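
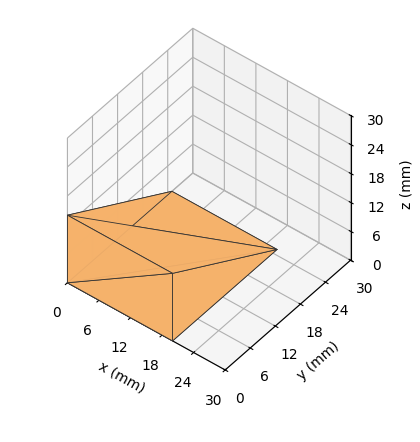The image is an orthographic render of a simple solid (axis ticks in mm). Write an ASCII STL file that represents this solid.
Reading the render: the shape is a wedge (ramp): 20 × 25 mm base, rising to 14 mm along the y=0 edge and sloping linearly to z=0 at y=25 (dimensions read to the nearest mm from the axis ticks). For the STL, each face is triangulated and given an outward normal.

solid part
  facet normal 0.0000 0.0000 -1.0000
    outer loop
      vertex 20.00 25.00 0.00
      vertex 20.00 0.00 0.00
      vertex 0.00 0.00 0.00
    endloop
  endfacet
  facet normal 0.0000 0.0000 -1.0000
    outer loop
      vertex 0.00 25.00 0.00
      vertex 20.00 25.00 0.00
      vertex 0.00 0.00 0.00
    endloop
  endfacet
  facet normal 0.0000 -1.0000 0.0000
    outer loop
      vertex 0.00 0.00 0.00
      vertex 20.00 0.00 0.00
      vertex 20.00 0.00 14.00
    endloop
  endfacet
  facet normal 0.0000 -1.0000 0.0000
    outer loop
      vertex 0.00 0.00 0.00
      vertex 20.00 0.00 14.00
      vertex 0.00 0.00 14.00
    endloop
  endfacet
  facet normal 0.0000 0.4886 0.8725
    outer loop
      vertex 0.00 0.00 14.00
      vertex 20.00 0.00 14.00
      vertex 20.00 25.00 0.00
    endloop
  endfacet
  facet normal 0.0000 0.4886 0.8725
    outer loop
      vertex 0.00 0.00 14.00
      vertex 20.00 25.00 0.00
      vertex 0.00 25.00 0.00
    endloop
  endfacet
  facet normal -1.0000 0.0000 0.0000
    outer loop
      vertex 0.00 0.00 14.00
      vertex 0.00 25.00 0.00
      vertex 0.00 0.00 0.00
    endloop
  endfacet
  facet normal 1.0000 0.0000 0.0000
    outer loop
      vertex 20.00 0.00 0.00
      vertex 20.00 25.00 0.00
      vertex 20.00 0.00 14.00
    endloop
  endfacet
endsolid part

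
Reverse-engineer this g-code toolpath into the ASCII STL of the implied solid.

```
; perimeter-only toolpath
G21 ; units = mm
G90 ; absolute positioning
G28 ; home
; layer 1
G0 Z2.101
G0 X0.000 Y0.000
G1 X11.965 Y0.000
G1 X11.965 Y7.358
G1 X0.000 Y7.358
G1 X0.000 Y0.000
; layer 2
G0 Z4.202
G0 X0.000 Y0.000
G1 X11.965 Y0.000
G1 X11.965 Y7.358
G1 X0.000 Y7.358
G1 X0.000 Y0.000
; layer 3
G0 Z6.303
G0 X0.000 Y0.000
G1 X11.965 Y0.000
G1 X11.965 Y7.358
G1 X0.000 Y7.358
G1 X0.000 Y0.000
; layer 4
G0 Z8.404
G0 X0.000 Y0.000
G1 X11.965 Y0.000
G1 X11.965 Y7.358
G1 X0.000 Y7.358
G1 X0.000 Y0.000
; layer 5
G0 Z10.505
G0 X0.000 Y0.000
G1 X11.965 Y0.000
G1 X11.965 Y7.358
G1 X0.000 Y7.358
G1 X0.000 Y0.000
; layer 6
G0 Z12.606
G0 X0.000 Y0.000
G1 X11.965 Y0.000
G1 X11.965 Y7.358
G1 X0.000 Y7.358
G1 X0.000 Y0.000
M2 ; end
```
solid part
  facet normal 0.0000 0.0000 -1.0000
    outer loop
      vertex 11.965 7.358 0.000
      vertex 11.965 0.000 0.000
      vertex 0.000 0.000 0.000
    endloop
  endfacet
  facet normal 0.0000 0.0000 -1.0000
    outer loop
      vertex 0.000 7.358 0.000
      vertex 11.965 7.358 0.000
      vertex 0.000 0.000 0.000
    endloop
  endfacet
  facet normal 0.0000 0.0000 1.0000
    outer loop
      vertex 0.000 0.000 12.606
      vertex 11.965 0.000 12.606
      vertex 11.965 7.358 12.606
    endloop
  endfacet
  facet normal 0.0000 0.0000 1.0000
    outer loop
      vertex 0.000 0.000 12.606
      vertex 11.965 7.358 12.606
      vertex 0.000 7.358 12.606
    endloop
  endfacet
  facet normal 0.0000 -1.0000 0.0000
    outer loop
      vertex 0.000 0.000 0.000
      vertex 11.965 0.000 0.000
      vertex 11.965 0.000 12.606
    endloop
  endfacet
  facet normal 0.0000 -1.0000 0.0000
    outer loop
      vertex 0.000 0.000 0.000
      vertex 11.965 0.000 12.606
      vertex 0.000 0.000 12.606
    endloop
  endfacet
  facet normal 0.0000 1.0000 0.0000
    outer loop
      vertex 11.965 7.358 12.606
      vertex 11.965 7.358 0.000
      vertex 0.000 7.358 0.000
    endloop
  endfacet
  facet normal 0.0000 1.0000 0.0000
    outer loop
      vertex 0.000 7.358 12.606
      vertex 11.965 7.358 12.606
      vertex 0.000 7.358 0.000
    endloop
  endfacet
  facet normal -1.0000 0.0000 0.0000
    outer loop
      vertex 0.000 7.358 12.606
      vertex 0.000 7.358 0.000
      vertex 0.000 0.000 0.000
    endloop
  endfacet
  facet normal -1.0000 0.0000 0.0000
    outer loop
      vertex 0.000 0.000 12.606
      vertex 0.000 7.358 12.606
      vertex 0.000 0.000 0.000
    endloop
  endfacet
  facet normal 1.0000 0.0000 0.0000
    outer loop
      vertex 11.965 0.000 0.000
      vertex 11.965 7.358 0.000
      vertex 11.965 7.358 12.606
    endloop
  endfacet
  facet normal 1.0000 0.0000 0.0000
    outer loop
      vertex 11.965 0.000 0.000
      vertex 11.965 7.358 12.606
      vertex 11.965 0.000 12.606
    endloop
  endfacet
endsolid part

The G0 Z moves step by Δz≈2.101 mm. Every layer's G1 loop is the same polygon, so the solid is a straight extrusion of it from z=0 to z≈12.6. Closing with flat bottom and top caps and triangulating gives 12 facets — a rectangular box, roughly 12 × 7.36 mm footprint and 12.6 mm tall.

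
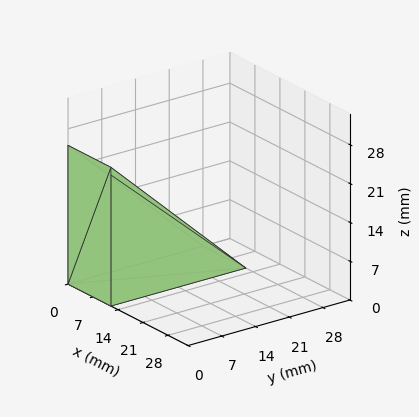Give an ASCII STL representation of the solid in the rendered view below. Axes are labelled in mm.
Reading the render: the shape is a wedge (ramp): 12 × 28 mm base, rising to 25 mm along the y=0 edge and sloping linearly to z=0 at y=28 (dimensions read to the nearest mm from the axis ticks). For the STL, each face is triangulated and given an outward normal.

solid part
  facet normal 0.0000 0.0000 -1.0000
    outer loop
      vertex 12.0 28.0 0.0
      vertex 12.0 0.0 0.0
      vertex 0.0 0.0 0.0
    endloop
  endfacet
  facet normal 0.0000 0.0000 -1.0000
    outer loop
      vertex 0.0 28.0 0.0
      vertex 12.0 28.0 0.0
      vertex 0.0 0.0 0.0
    endloop
  endfacet
  facet normal 0.0000 -1.0000 0.0000
    outer loop
      vertex 0.0 0.0 0.0
      vertex 12.0 0.0 0.0
      vertex 12.0 0.0 25.0
    endloop
  endfacet
  facet normal 0.0000 -1.0000 0.0000
    outer loop
      vertex 0.0 0.0 0.0
      vertex 12.0 0.0 25.0
      vertex 0.0 0.0 25.0
    endloop
  endfacet
  facet normal 0.0000 0.6660 0.7459
    outer loop
      vertex 0.0 0.0 25.0
      vertex 12.0 0.0 25.0
      vertex 12.0 28.0 0.0
    endloop
  endfacet
  facet normal 0.0000 0.6660 0.7459
    outer loop
      vertex 0.0 0.0 25.0
      vertex 12.0 28.0 0.0
      vertex 0.0 28.0 0.0
    endloop
  endfacet
  facet normal -1.0000 0.0000 0.0000
    outer loop
      vertex 0.0 0.0 25.0
      vertex 0.0 28.0 0.0
      vertex 0.0 0.0 0.0
    endloop
  endfacet
  facet normal 1.0000 0.0000 0.0000
    outer loop
      vertex 12.0 0.0 0.0
      vertex 12.0 28.0 0.0
      vertex 12.0 0.0 25.0
    endloop
  endfacet
endsolid part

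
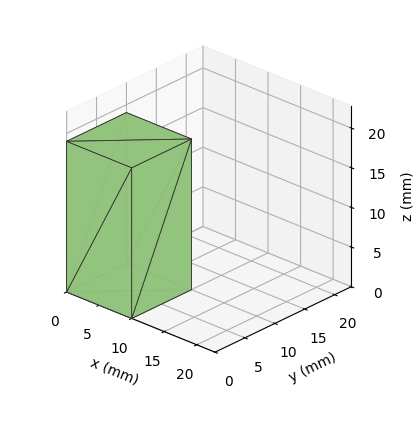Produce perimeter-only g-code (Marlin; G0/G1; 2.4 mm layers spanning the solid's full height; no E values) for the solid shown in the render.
Reading the render: the shape is a rectangular box, roughly 10 × 10 mm footprint and 19 mm tall (dimensions read to the nearest mm from the axis ticks). For the g-code, the solid's height is divided into equal slices at the stated Δz and each level perimeter traced with G1 moves after a G0 lift.

; perimeter-only toolpath
G21 ; units = mm
G90 ; absolute positioning
G28 ; home
; layer 1
G0 Z2.4
G0 X0.0 Y0.0
G1 X10.0 Y0.0
G1 X10.0 Y10.0
G1 X0.0 Y10.0
G1 X0.0 Y0.0
; layer 2
G0 Z4.8
G0 X0.0 Y0.0
G1 X10.0 Y0.0
G1 X10.0 Y10.0
G1 X0.0 Y10.0
G1 X0.0 Y0.0
; layer 3
G0 Z7.1
G0 X0.0 Y0.0
G1 X10.0 Y0.0
G1 X10.0 Y10.0
G1 X0.0 Y10.0
G1 X0.0 Y0.0
; layer 4
G0 Z9.5
G0 X0.0 Y0.0
G1 X10.0 Y0.0
G1 X10.0 Y10.0
G1 X0.0 Y10.0
G1 X0.0 Y0.0
; layer 5
G0 Z11.9
G0 X0.0 Y0.0
G1 X10.0 Y0.0
G1 X10.0 Y10.0
G1 X0.0 Y10.0
G1 X0.0 Y0.0
; layer 6
G0 Z14.2
G0 X0.0 Y0.0
G1 X10.0 Y0.0
G1 X10.0 Y10.0
G1 X0.0 Y10.0
G1 X0.0 Y0.0
; layer 7
G0 Z16.6
G0 X0.0 Y0.0
G1 X10.0 Y0.0
G1 X10.0 Y10.0
G1 X0.0 Y10.0
G1 X0.0 Y0.0
; layer 8
G0 Z19.0
G0 X0.0 Y0.0
G1 X10.0 Y0.0
G1 X10.0 Y10.0
G1 X0.0 Y10.0
G1 X0.0 Y0.0
M2 ; end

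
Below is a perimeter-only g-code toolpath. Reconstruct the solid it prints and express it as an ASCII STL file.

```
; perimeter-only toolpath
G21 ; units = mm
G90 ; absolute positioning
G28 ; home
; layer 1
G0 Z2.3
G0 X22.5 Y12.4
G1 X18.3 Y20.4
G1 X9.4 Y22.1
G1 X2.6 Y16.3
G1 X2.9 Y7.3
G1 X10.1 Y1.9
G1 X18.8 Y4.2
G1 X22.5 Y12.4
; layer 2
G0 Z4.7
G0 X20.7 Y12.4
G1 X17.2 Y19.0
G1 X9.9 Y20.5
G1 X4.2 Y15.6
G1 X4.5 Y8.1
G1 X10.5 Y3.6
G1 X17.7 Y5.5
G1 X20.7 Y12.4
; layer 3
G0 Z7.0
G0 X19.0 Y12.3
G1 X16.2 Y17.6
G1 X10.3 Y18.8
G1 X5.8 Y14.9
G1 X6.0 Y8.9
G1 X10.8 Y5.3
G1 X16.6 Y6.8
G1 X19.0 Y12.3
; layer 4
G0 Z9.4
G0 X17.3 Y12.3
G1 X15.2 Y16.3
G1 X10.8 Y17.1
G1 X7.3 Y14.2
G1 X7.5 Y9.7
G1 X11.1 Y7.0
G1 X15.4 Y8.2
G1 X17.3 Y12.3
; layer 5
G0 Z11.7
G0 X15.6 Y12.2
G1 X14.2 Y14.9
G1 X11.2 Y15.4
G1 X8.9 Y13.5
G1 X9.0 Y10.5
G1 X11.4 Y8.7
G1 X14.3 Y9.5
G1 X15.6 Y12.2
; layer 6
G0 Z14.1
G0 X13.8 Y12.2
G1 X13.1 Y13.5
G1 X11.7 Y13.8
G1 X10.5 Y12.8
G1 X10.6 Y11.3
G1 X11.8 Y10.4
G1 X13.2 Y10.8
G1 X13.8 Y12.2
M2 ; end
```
solid part
  facet normal 0.0000 0.0000 -1.0000
    outer loop
      vertex 9.0 23.8 0.0
      vertex 19.3 21.8 0.0
      vertex 24.2 12.5 0.0
    endloop
  endfacet
  facet normal 0.0000 0.0000 -1.0000
    outer loop
      vertex 1.0 17.0 0.0
      vertex 9.0 23.8 0.0
      vertex 24.2 12.5 0.0
    endloop
  endfacet
  facet normal 0.0000 0.0000 -1.0000
    outer loop
      vertex 1.4 6.5 0.0
      vertex 1.0 17.0 0.0
      vertex 24.2 12.5 0.0
    endloop
  endfacet
  facet normal 0.0000 0.0000 -1.0000
    outer loop
      vertex 9.8 0.2 0.0
      vertex 1.4 6.5 0.0
      vertex 24.2 12.5 0.0
    endloop
  endfacet
  facet normal 0.0000 0.0000 -1.0000
    outer loop
      vertex 19.9 2.9 0.0
      vertex 9.8 0.2 0.0
      vertex 24.2 12.5 0.0
    endloop
  endfacet
  facet normal 0.7370 0.3883 0.5532
    outer loop
      vertex 24.2 12.5 0.0
      vertex 19.3 21.8 0.0
      vertex 12.1 12.1 16.4
    endloop
  endfacet
  facet normal 0.1588 0.8177 0.5533
    outer loop
      vertex 19.3 21.8 0.0
      vertex 9.0 23.8 0.0
      vertex 12.1 12.1 16.4
    endloop
  endfacet
  facet normal -0.5390 0.6342 0.5543
    outer loop
      vertex 9.0 23.8 0.0
      vertex 1.0 17.0 0.0
      vertex 12.1 12.1 16.4
    endloop
  endfacet
  facet normal -0.8321 -0.0317 0.5537
    outer loop
      vertex 1.0 17.0 0.0
      vertex 1.4 6.5 0.0
      vertex 12.1 12.1 16.4
    endloop
  endfacet
  facet normal -0.4997 -0.6663 0.5535
    outer loop
      vertex 1.4 6.5 0.0
      vertex 9.8 0.2 0.0
      vertex 12.1 12.1 16.4
    endloop
  endfacet
  facet normal 0.2151 -0.8045 0.5536
    outer loop
      vertex 9.8 0.2 0.0
      vertex 19.9 2.9 0.0
      vertex 12.1 12.1 16.4
    endloop
  endfacet
  facet normal 0.7605 -0.3406 0.5528
    outer loop
      vertex 19.9 2.9 0.0
      vertex 24.2 12.5 0.0
      vertex 12.1 12.1 16.4
    endloop
  endfacet
endsolid part

The G0 Z moves step by Δz≈2.3 mm. The G1 loops shrink linearly with z, so the solid tapers from its base footprint up to z≈16.4. Closing with a flat bottom cap and the tapered top and triangulating gives 12 facets — a regular 7-sided pyramid, base circumscribed radius ≈ 12.1 mm, apex at z ≈ 16.4 mm.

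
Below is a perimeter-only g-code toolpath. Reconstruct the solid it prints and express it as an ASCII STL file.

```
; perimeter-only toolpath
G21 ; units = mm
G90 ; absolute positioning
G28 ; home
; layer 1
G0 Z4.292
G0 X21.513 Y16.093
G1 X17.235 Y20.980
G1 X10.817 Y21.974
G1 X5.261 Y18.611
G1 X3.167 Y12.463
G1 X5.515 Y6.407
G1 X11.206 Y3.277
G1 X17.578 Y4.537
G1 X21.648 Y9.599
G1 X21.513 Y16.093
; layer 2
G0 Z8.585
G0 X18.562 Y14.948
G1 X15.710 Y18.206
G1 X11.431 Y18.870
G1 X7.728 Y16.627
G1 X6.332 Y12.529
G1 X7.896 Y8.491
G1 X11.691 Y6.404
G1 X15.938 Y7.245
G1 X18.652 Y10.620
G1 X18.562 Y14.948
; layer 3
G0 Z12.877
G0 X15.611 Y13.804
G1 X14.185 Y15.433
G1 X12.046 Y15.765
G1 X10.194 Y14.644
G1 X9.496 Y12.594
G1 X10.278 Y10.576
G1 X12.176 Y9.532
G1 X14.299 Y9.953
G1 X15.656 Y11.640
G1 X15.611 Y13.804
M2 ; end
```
solid part
  facet normal 0.0000 0.0000 -1.0000
    outer loop
      vertex 10.203 25.079 0.000
      vertex 18.760 23.753 0.000
      vertex 24.464 17.237 0.000
    endloop
  endfacet
  facet normal 0.0000 0.0000 -1.0000
    outer loop
      vertex 2.795 20.594 0.000
      vertex 10.203 25.079 0.000
      vertex 24.464 17.237 0.000
    endloop
  endfacet
  facet normal 0.0000 0.0000 -1.0000
    outer loop
      vertex 0.003 12.397 0.000
      vertex 2.795 20.594 0.000
      vertex 24.464 17.237 0.000
    endloop
  endfacet
  facet normal 0.0000 0.0000 -1.0000
    outer loop
      vertex 3.133 4.322 0.000
      vertex 0.003 12.397 0.000
      vertex 24.464 17.237 0.000
    endloop
  endfacet
  facet normal 0.0000 0.0000 -1.0000
    outer loop
      vertex 10.722 0.149 0.000
      vertex 3.133 4.322 0.000
      vertex 24.464 17.237 0.000
    endloop
  endfacet
  facet normal 0.0000 0.0000 -1.0000
    outer loop
      vertex 19.217 1.830 0.000
      vertex 10.722 0.149 0.000
      vertex 24.464 17.237 0.000
    endloop
  endfacet
  facet normal 0.0000 0.0000 -1.0000
    outer loop
      vertex 24.644 8.579 0.000
      vertex 19.217 1.830 0.000
      vertex 24.464 17.237 0.000
    endloop
  endfacet
  facet normal 0.6185 0.5414 0.5695
    outer loop
      vertex 24.464 17.237 0.000
      vertex 18.760 23.753 0.000
      vertex 12.660 12.660 17.169
    endloop
  endfacet
  facet normal 0.1259 0.8123 0.5695
    outer loop
      vertex 18.760 23.753 0.000
      vertex 10.203 25.079 0.000
      vertex 12.660 12.660 17.169
    endloop
  endfacet
  facet normal -0.4257 0.7031 0.5695
    outer loop
      vertex 10.203 25.079 0.000
      vertex 2.795 20.594 0.000
      vertex 12.660 12.660 17.169
    endloop
  endfacet
  facet normal -0.7781 0.2650 0.5695
    outer loop
      vertex 2.795 20.594 0.000
      vertex 0.003 12.397 0.000
      vertex 12.660 12.660 17.169
    endloop
  endfacet
  facet normal -0.7664 -0.2971 0.5695
    outer loop
      vertex 0.003 12.397 0.000
      vertex 3.133 4.322 0.000
      vertex 12.660 12.660 17.169
    endloop
  endfacet
  facet normal -0.3960 -0.7203 0.5695
    outer loop
      vertex 3.133 4.322 0.000
      vertex 10.722 0.149 0.000
      vertex 12.660 12.660 17.169
    endloop
  endfacet
  facet normal 0.1596 -0.8063 0.5696
    outer loop
      vertex 10.722 0.149 0.000
      vertex 19.217 1.830 0.000
      vertex 12.660 12.660 17.169
    endloop
  endfacet
  facet normal 0.6406 -0.5151 0.5695
    outer loop
      vertex 19.217 1.830 0.000
      vertex 24.644 8.579 0.000
      vertex 12.660 12.660 17.169
    endloop
  endfacet
  facet normal 0.8218 0.0171 0.5695
    outer loop
      vertex 24.644 8.579 0.000
      vertex 24.464 17.237 0.000
      vertex 12.660 12.660 17.169
    endloop
  endfacet
endsolid part

The G0 Z moves step by Δz≈4.292 mm. The G1 loops shrink linearly with z, so the solid tapers from its base footprint up to z≈17.2. Closing with a flat bottom cap and the tapered top and triangulating gives 16 facets — a regular 9-sided pyramid, base circumscribed radius ≈ 12.7 mm, apex at z ≈ 17.2 mm.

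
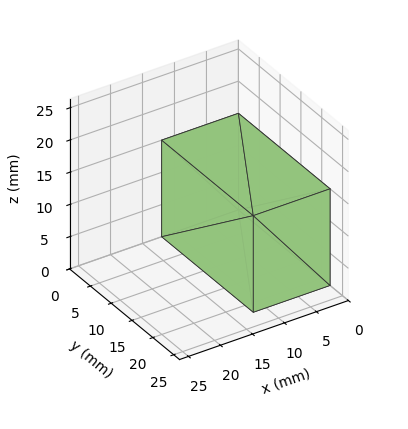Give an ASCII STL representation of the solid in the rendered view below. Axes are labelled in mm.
Reading the render: the shape is a rectangular box, roughly 12 × 22 mm footprint and 15 mm tall (dimensions read to the nearest mm from the axis ticks). For the STL, each face is triangulated and given an outward normal.

solid part
  facet normal 0.0000 0.0000 -1.0000
    outer loop
      vertex 12.000 22.000 0.000
      vertex 12.000 0.000 0.000
      vertex 0.000 0.000 0.000
    endloop
  endfacet
  facet normal 0.0000 0.0000 -1.0000
    outer loop
      vertex 0.000 22.000 0.000
      vertex 12.000 22.000 0.000
      vertex 0.000 0.000 0.000
    endloop
  endfacet
  facet normal 0.0000 0.0000 1.0000
    outer loop
      vertex 0.000 0.000 15.000
      vertex 12.000 0.000 15.000
      vertex 12.000 22.000 15.000
    endloop
  endfacet
  facet normal 0.0000 0.0000 1.0000
    outer loop
      vertex 0.000 0.000 15.000
      vertex 12.000 22.000 15.000
      vertex 0.000 22.000 15.000
    endloop
  endfacet
  facet normal 0.0000 -1.0000 0.0000
    outer loop
      vertex 0.000 0.000 0.000
      vertex 12.000 0.000 0.000
      vertex 12.000 0.000 15.000
    endloop
  endfacet
  facet normal 0.0000 -1.0000 0.0000
    outer loop
      vertex 0.000 0.000 0.000
      vertex 12.000 0.000 15.000
      vertex 0.000 0.000 15.000
    endloop
  endfacet
  facet normal 0.0000 1.0000 0.0000
    outer loop
      vertex 12.000 22.000 15.000
      vertex 12.000 22.000 0.000
      vertex 0.000 22.000 0.000
    endloop
  endfacet
  facet normal 0.0000 1.0000 0.0000
    outer loop
      vertex 0.000 22.000 15.000
      vertex 12.000 22.000 15.000
      vertex 0.000 22.000 0.000
    endloop
  endfacet
  facet normal -1.0000 0.0000 0.0000
    outer loop
      vertex 0.000 22.000 15.000
      vertex 0.000 22.000 0.000
      vertex 0.000 0.000 0.000
    endloop
  endfacet
  facet normal -1.0000 0.0000 0.0000
    outer loop
      vertex 0.000 0.000 15.000
      vertex 0.000 22.000 15.000
      vertex 0.000 0.000 0.000
    endloop
  endfacet
  facet normal 1.0000 0.0000 0.0000
    outer loop
      vertex 12.000 0.000 0.000
      vertex 12.000 22.000 0.000
      vertex 12.000 22.000 15.000
    endloop
  endfacet
  facet normal 1.0000 0.0000 0.0000
    outer loop
      vertex 12.000 0.000 0.000
      vertex 12.000 22.000 15.000
      vertex 12.000 0.000 15.000
    endloop
  endfacet
endsolid part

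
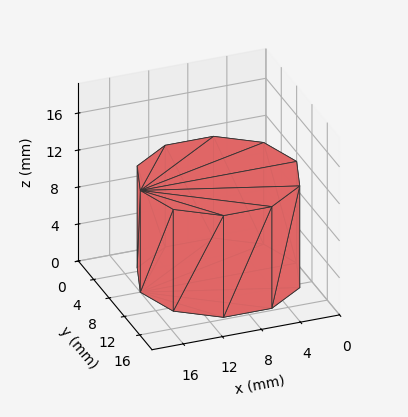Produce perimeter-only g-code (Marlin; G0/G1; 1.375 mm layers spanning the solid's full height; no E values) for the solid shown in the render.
Reading the render: the shape is a regular 10-sided prism (a cylinder approximated with 10 flat sides), circumscribed radius ≈ 8 mm, height ≈ 11 mm (dimensions read to the nearest mm from the axis ticks). For the g-code, the solid's height is divided into equal slices at the stated Δz and each level perimeter traced with G1 moves after a G0 lift.

; perimeter-only toolpath
G21 ; units = mm
G90 ; absolute positioning
G28 ; home
; layer 1
G0 Z1.375
G0 X16.000 Y8.000
G1 X14.472 Y12.702
G1 X10.472 Y15.608
G1 X5.528 Y15.608
G1 X1.528 Y12.702
G1 X0.000 Y8.000
G1 X1.528 Y3.298
G1 X5.528 Y0.392
G1 X10.472 Y0.392
G1 X14.472 Y3.298
G1 X16.000 Y8.000
; layer 2
G0 Z2.750
G0 X16.000 Y8.000
G1 X14.472 Y12.702
G1 X10.472 Y15.608
G1 X5.528 Y15.608
G1 X1.528 Y12.702
G1 X0.000 Y8.000
G1 X1.528 Y3.298
G1 X5.528 Y0.392
G1 X10.472 Y0.392
G1 X14.472 Y3.298
G1 X16.000 Y8.000
; layer 3
G0 Z4.125
G0 X16.000 Y8.000
G1 X14.472 Y12.702
G1 X10.472 Y15.608
G1 X5.528 Y15.608
G1 X1.528 Y12.702
G1 X0.000 Y8.000
G1 X1.528 Y3.298
G1 X5.528 Y0.392
G1 X10.472 Y0.392
G1 X14.472 Y3.298
G1 X16.000 Y8.000
; layer 4
G0 Z5.500
G0 X16.000 Y8.000
G1 X14.472 Y12.702
G1 X10.472 Y15.608
G1 X5.528 Y15.608
G1 X1.528 Y12.702
G1 X0.000 Y8.000
G1 X1.528 Y3.298
G1 X5.528 Y0.392
G1 X10.472 Y0.392
G1 X14.472 Y3.298
G1 X16.000 Y8.000
; layer 5
G0 Z6.875
G0 X16.000 Y8.000
G1 X14.472 Y12.702
G1 X10.472 Y15.608
G1 X5.528 Y15.608
G1 X1.528 Y12.702
G1 X0.000 Y8.000
G1 X1.528 Y3.298
G1 X5.528 Y0.392
G1 X10.472 Y0.392
G1 X14.472 Y3.298
G1 X16.000 Y8.000
; layer 6
G0 Z8.250
G0 X16.000 Y8.000
G1 X14.472 Y12.702
G1 X10.472 Y15.608
G1 X5.528 Y15.608
G1 X1.528 Y12.702
G1 X0.000 Y8.000
G1 X1.528 Y3.298
G1 X5.528 Y0.392
G1 X10.472 Y0.392
G1 X14.472 Y3.298
G1 X16.000 Y8.000
; layer 7
G0 Z9.625
G0 X16.000 Y8.000
G1 X14.472 Y12.702
G1 X10.472 Y15.608
G1 X5.528 Y15.608
G1 X1.528 Y12.702
G1 X0.000 Y8.000
G1 X1.528 Y3.298
G1 X5.528 Y0.392
G1 X10.472 Y0.392
G1 X14.472 Y3.298
G1 X16.000 Y8.000
; layer 8
G0 Z11.000
G0 X16.000 Y8.000
G1 X14.472 Y12.702
G1 X10.472 Y15.608
G1 X5.528 Y15.608
G1 X1.528 Y12.702
G1 X0.000 Y8.000
G1 X1.528 Y3.298
G1 X5.528 Y0.392
G1 X10.472 Y0.392
G1 X14.472 Y3.298
G1 X16.000 Y8.000
M2 ; end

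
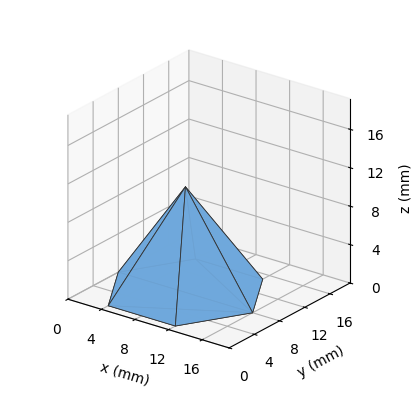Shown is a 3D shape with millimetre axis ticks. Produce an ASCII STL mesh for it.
Reading the render: the shape is a regular 6-sided pyramid, base circumscribed radius ≈ 8 mm, apex at z ≈ 11 mm (dimensions read to the nearest mm from the axis ticks). For the STL, each face is triangulated and given an outward normal.

solid part
  facet normal 0.0000 0.0000 -1.0000
    outer loop
      vertex 4.000 14.928 0.000
      vertex 12.000 14.928 0.000
      vertex 16.000 8.000 0.000
    endloop
  endfacet
  facet normal 0.0000 0.0000 -1.0000
    outer loop
      vertex 0.000 8.000 0.000
      vertex 4.000 14.928 0.000
      vertex 16.000 8.000 0.000
    endloop
  endfacet
  facet normal 0.0000 0.0000 -1.0000
    outer loop
      vertex 4.000 1.072 0.000
      vertex 0.000 8.000 0.000
      vertex 16.000 8.000 0.000
    endloop
  endfacet
  facet normal 0.0000 0.0000 -1.0000
    outer loop
      vertex 12.000 1.072 0.000
      vertex 4.000 1.072 0.000
      vertex 16.000 8.000 0.000
    endloop
  endfacet
  facet normal 0.7328 0.4231 0.5329
    outer loop
      vertex 16.000 8.000 0.000
      vertex 12.000 14.928 0.000
      vertex 8.000 8.000 11.000
    endloop
  endfacet
  facet normal 0.0000 0.8462 0.5329
    outer loop
      vertex 12.000 14.928 0.000
      vertex 4.000 14.928 0.000
      vertex 8.000 8.000 11.000
    endloop
  endfacet
  facet normal -0.7328 0.4231 0.5329
    outer loop
      vertex 4.000 14.928 0.000
      vertex 0.000 8.000 0.000
      vertex 8.000 8.000 11.000
    endloop
  endfacet
  facet normal -0.7328 -0.4231 0.5329
    outer loop
      vertex 0.000 8.000 0.000
      vertex 4.000 1.072 0.000
      vertex 8.000 8.000 11.000
    endloop
  endfacet
  facet normal 0.0000 -0.8462 0.5329
    outer loop
      vertex 4.000 1.072 0.000
      vertex 12.000 1.072 0.000
      vertex 8.000 8.000 11.000
    endloop
  endfacet
  facet normal 0.7328 -0.4231 0.5329
    outer loop
      vertex 12.000 1.072 0.000
      vertex 16.000 8.000 0.000
      vertex 8.000 8.000 11.000
    endloop
  endfacet
endsolid part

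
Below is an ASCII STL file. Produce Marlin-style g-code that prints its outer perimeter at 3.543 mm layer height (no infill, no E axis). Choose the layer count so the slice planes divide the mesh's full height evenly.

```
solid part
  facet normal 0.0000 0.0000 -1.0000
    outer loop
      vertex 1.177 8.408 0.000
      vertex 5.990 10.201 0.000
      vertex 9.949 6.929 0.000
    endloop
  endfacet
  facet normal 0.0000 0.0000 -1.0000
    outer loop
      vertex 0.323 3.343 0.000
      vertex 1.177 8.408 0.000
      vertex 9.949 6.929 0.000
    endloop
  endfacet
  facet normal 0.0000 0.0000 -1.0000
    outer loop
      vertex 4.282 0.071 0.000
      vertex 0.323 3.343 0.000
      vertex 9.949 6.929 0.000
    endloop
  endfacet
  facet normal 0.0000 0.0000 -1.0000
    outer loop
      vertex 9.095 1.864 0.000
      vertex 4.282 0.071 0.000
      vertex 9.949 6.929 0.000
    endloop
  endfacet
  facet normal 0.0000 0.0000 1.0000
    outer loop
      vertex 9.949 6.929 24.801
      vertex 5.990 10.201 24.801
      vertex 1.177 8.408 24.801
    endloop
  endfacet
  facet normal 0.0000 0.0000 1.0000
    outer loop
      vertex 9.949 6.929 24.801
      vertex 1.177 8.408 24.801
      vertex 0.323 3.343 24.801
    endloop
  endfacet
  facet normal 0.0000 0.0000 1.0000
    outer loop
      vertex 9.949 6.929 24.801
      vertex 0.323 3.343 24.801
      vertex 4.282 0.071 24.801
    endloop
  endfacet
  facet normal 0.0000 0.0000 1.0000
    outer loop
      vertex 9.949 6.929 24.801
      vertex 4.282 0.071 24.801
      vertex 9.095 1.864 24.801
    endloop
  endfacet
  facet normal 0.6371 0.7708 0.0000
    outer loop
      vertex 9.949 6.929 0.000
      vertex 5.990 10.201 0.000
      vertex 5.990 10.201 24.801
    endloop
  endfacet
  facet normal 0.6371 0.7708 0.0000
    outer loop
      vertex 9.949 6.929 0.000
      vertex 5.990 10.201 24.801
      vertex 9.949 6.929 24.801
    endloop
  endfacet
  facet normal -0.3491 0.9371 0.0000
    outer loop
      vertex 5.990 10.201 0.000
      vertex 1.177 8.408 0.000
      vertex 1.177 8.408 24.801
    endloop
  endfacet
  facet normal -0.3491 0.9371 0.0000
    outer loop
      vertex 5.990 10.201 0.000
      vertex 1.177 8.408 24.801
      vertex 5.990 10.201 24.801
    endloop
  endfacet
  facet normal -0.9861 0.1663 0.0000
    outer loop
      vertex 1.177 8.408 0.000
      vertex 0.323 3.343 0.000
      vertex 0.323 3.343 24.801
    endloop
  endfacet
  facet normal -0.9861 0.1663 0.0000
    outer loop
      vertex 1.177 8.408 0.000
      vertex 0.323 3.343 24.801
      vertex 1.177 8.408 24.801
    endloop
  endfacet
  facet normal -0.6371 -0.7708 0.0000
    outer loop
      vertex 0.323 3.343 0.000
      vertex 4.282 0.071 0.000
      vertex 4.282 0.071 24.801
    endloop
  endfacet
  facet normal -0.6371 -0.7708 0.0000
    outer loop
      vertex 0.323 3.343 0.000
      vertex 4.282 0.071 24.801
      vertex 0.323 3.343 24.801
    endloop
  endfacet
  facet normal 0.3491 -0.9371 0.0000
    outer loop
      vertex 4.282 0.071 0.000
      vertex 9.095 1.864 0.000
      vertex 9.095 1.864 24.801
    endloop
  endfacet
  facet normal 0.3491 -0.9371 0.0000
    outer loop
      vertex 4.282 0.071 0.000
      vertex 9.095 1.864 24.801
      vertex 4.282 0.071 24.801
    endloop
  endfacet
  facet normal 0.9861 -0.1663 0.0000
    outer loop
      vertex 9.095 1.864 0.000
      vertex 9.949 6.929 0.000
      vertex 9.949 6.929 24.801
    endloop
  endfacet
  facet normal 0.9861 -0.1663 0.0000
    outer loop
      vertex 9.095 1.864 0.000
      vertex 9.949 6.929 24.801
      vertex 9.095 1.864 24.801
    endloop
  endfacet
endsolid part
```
; perimeter-only toolpath
G21 ; units = mm
G90 ; absolute positioning
G28 ; home
; layer 1
G0 Z3.543
G0 X9.949 Y6.929
G1 X5.990 Y10.201
G1 X1.177 Y8.408
G1 X0.323 Y3.343
G1 X4.282 Y0.071
G1 X9.095 Y1.864
G1 X9.949 Y6.929
; layer 2
G0 Z7.086
G0 X9.949 Y6.929
G1 X5.990 Y10.201
G1 X1.177 Y8.408
G1 X0.323 Y3.343
G1 X4.282 Y0.071
G1 X9.095 Y1.864
G1 X9.949 Y6.929
; layer 3
G0 Z10.629
G0 X9.949 Y6.929
G1 X5.990 Y10.201
G1 X1.177 Y8.408
G1 X0.323 Y3.343
G1 X4.282 Y0.071
G1 X9.095 Y1.864
G1 X9.949 Y6.929
; layer 4
G0 Z14.172
G0 X9.949 Y6.929
G1 X5.990 Y10.201
G1 X1.177 Y8.408
G1 X0.323 Y3.343
G1 X4.282 Y0.071
G1 X9.095 Y1.864
G1 X9.949 Y6.929
; layer 5
G0 Z17.715
G0 X9.949 Y6.929
G1 X5.990 Y10.201
G1 X1.177 Y8.408
G1 X0.323 Y3.343
G1 X4.282 Y0.071
G1 X9.095 Y1.864
G1 X9.949 Y6.929
; layer 6
G0 Z21.258
G0 X9.949 Y6.929
G1 X5.990 Y10.201
G1 X1.177 Y8.408
G1 X0.323 Y3.343
G1 X4.282 Y0.071
G1 X9.095 Y1.864
G1 X9.949 Y6.929
; layer 7
G0 Z24.801
G0 X9.949 Y6.929
G1 X5.990 Y10.201
G1 X1.177 Y8.408
G1 X0.323 Y3.343
G1 X4.282 Y0.071
G1 X9.095 Y1.864
G1 X9.949 Y6.929
M2 ; end

The solid is a regular 6-sided prism (a cylinder approximated with 6 flat sides), circumscribed radius ≈ 5.14 mm, height ≈ 24.8 mm. Slicing at Δz = 3.543 mm — 7 equal slices spanning the solid's height, so layer i sits at z = i·h/7 — gives 7 non-empty perimeters. Each is a 6-segment closed polygon; G0 lifts to the layer z and rapids to the start vertex, then G1 traces the edges.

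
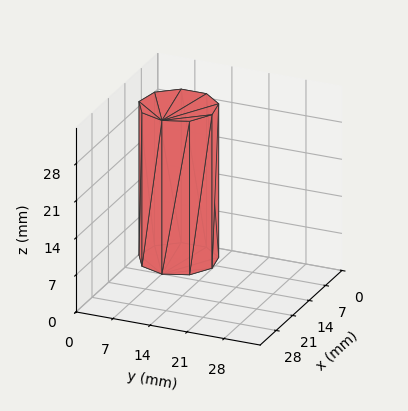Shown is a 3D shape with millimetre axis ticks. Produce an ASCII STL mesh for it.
Reading the render: the shape is a regular 9-sided prism (a cylinder approximated with 9 flat sides), circumscribed radius ≈ 7 mm, height ≈ 29 mm (dimensions read to the nearest mm from the axis ticks). For the STL, each face is triangulated and given an outward normal.

solid part
  facet normal 0.0000 0.0000 -1.0000
    outer loop
      vertex 8.216 13.894 0.000
      vertex 12.362 11.500 0.000
      vertex 14.000 7.000 0.000
    endloop
  endfacet
  facet normal 0.0000 0.0000 -1.0000
    outer loop
      vertex 3.500 13.062 0.000
      vertex 8.216 13.894 0.000
      vertex 14.000 7.000 0.000
    endloop
  endfacet
  facet normal 0.0000 0.0000 -1.0000
    outer loop
      vertex 0.422 9.394 0.000
      vertex 3.500 13.062 0.000
      vertex 14.000 7.000 0.000
    endloop
  endfacet
  facet normal 0.0000 0.0000 -1.0000
    outer loop
      vertex 0.422 4.606 0.000
      vertex 0.422 9.394 0.000
      vertex 14.000 7.000 0.000
    endloop
  endfacet
  facet normal 0.0000 0.0000 -1.0000
    outer loop
      vertex 3.500 0.938 0.000
      vertex 0.422 4.606 0.000
      vertex 14.000 7.000 0.000
    endloop
  endfacet
  facet normal 0.0000 0.0000 -1.0000
    outer loop
      vertex 8.216 0.106 0.000
      vertex 3.500 0.938 0.000
      vertex 14.000 7.000 0.000
    endloop
  endfacet
  facet normal 0.0000 0.0000 -1.0000
    outer loop
      vertex 12.362 2.500 0.000
      vertex 8.216 0.106 0.000
      vertex 14.000 7.000 0.000
    endloop
  endfacet
  facet normal 0.0000 0.0000 1.0000
    outer loop
      vertex 14.000 7.000 29.000
      vertex 12.362 11.500 29.000
      vertex 8.216 13.894 29.000
    endloop
  endfacet
  facet normal 0.0000 0.0000 1.0000
    outer loop
      vertex 14.000 7.000 29.000
      vertex 8.216 13.894 29.000
      vertex 3.500 13.062 29.000
    endloop
  endfacet
  facet normal 0.0000 0.0000 1.0000
    outer loop
      vertex 14.000 7.000 29.000
      vertex 3.500 13.062 29.000
      vertex 0.422 9.394 29.000
    endloop
  endfacet
  facet normal 0.0000 0.0000 1.0000
    outer loop
      vertex 14.000 7.000 29.000
      vertex 0.422 9.394 29.000
      vertex 0.422 4.606 29.000
    endloop
  endfacet
  facet normal 0.0000 0.0000 1.0000
    outer loop
      vertex 14.000 7.000 29.000
      vertex 0.422 4.606 29.000
      vertex 3.500 0.938 29.000
    endloop
  endfacet
  facet normal 0.0000 0.0000 1.0000
    outer loop
      vertex 14.000 7.000 29.000
      vertex 3.500 0.938 29.000
      vertex 8.216 0.106 29.000
    endloop
  endfacet
  facet normal 0.0000 0.0000 1.0000
    outer loop
      vertex 14.000 7.000 29.000
      vertex 8.216 0.106 29.000
      vertex 12.362 2.500 29.000
    endloop
  endfacet
  facet normal 0.9397 0.3420 0.0000
    outer loop
      vertex 14.000 7.000 0.000
      vertex 12.362 11.500 0.000
      vertex 12.362 11.500 29.000
    endloop
  endfacet
  facet normal 0.9397 0.3420 0.0000
    outer loop
      vertex 14.000 7.000 0.000
      vertex 12.362 11.500 29.000
      vertex 14.000 7.000 29.000
    endloop
  endfacet
  facet normal 0.5000 0.8660 0.0000
    outer loop
      vertex 12.362 11.500 0.000
      vertex 8.216 13.894 0.000
      vertex 8.216 13.894 29.000
    endloop
  endfacet
  facet normal 0.5000 0.8660 0.0000
    outer loop
      vertex 12.362 11.500 0.000
      vertex 8.216 13.894 29.000
      vertex 12.362 11.500 29.000
    endloop
  endfacet
  facet normal -0.1737 0.9848 0.0000
    outer loop
      vertex 8.216 13.894 0.000
      vertex 3.500 13.062 0.000
      vertex 3.500 13.062 29.000
    endloop
  endfacet
  facet normal -0.1737 0.9848 0.0000
    outer loop
      vertex 8.216 13.894 0.000
      vertex 3.500 13.062 29.000
      vertex 8.216 13.894 29.000
    endloop
  endfacet
  facet normal -0.7660 0.6428 0.0000
    outer loop
      vertex 3.500 13.062 0.000
      vertex 0.422 9.394 0.000
      vertex 0.422 9.394 29.000
    endloop
  endfacet
  facet normal -0.7660 0.6428 0.0000
    outer loop
      vertex 3.500 13.062 0.000
      vertex 0.422 9.394 29.000
      vertex 3.500 13.062 29.000
    endloop
  endfacet
  facet normal -1.0000 0.0000 0.0000
    outer loop
      vertex 0.422 9.394 0.000
      vertex 0.422 4.606 0.000
      vertex 0.422 4.606 29.000
    endloop
  endfacet
  facet normal -1.0000 0.0000 0.0000
    outer loop
      vertex 0.422 9.394 0.000
      vertex 0.422 4.606 29.000
      vertex 0.422 9.394 29.000
    endloop
  endfacet
  facet normal -0.7660 -0.6428 0.0000
    outer loop
      vertex 0.422 4.606 0.000
      vertex 3.500 0.938 0.000
      vertex 3.500 0.938 29.000
    endloop
  endfacet
  facet normal -0.7660 -0.6428 0.0000
    outer loop
      vertex 0.422 4.606 0.000
      vertex 3.500 0.938 29.000
      vertex 0.422 4.606 29.000
    endloop
  endfacet
  facet normal -0.1737 -0.9848 0.0000
    outer loop
      vertex 3.500 0.938 0.000
      vertex 8.216 0.106 0.000
      vertex 8.216 0.106 29.000
    endloop
  endfacet
  facet normal -0.1737 -0.9848 0.0000
    outer loop
      vertex 3.500 0.938 0.000
      vertex 8.216 0.106 29.000
      vertex 3.500 0.938 29.000
    endloop
  endfacet
  facet normal 0.5000 -0.8660 0.0000
    outer loop
      vertex 8.216 0.106 0.000
      vertex 12.362 2.500 0.000
      vertex 12.362 2.500 29.000
    endloop
  endfacet
  facet normal 0.5000 -0.8660 0.0000
    outer loop
      vertex 8.216 0.106 0.000
      vertex 12.362 2.500 29.000
      vertex 8.216 0.106 29.000
    endloop
  endfacet
  facet normal 0.9397 -0.3420 0.0000
    outer loop
      vertex 12.362 2.500 0.000
      vertex 14.000 7.000 0.000
      vertex 14.000 7.000 29.000
    endloop
  endfacet
  facet normal 0.9397 -0.3420 0.0000
    outer loop
      vertex 12.362 2.500 0.000
      vertex 14.000 7.000 29.000
      vertex 12.362 2.500 29.000
    endloop
  endfacet
endsolid part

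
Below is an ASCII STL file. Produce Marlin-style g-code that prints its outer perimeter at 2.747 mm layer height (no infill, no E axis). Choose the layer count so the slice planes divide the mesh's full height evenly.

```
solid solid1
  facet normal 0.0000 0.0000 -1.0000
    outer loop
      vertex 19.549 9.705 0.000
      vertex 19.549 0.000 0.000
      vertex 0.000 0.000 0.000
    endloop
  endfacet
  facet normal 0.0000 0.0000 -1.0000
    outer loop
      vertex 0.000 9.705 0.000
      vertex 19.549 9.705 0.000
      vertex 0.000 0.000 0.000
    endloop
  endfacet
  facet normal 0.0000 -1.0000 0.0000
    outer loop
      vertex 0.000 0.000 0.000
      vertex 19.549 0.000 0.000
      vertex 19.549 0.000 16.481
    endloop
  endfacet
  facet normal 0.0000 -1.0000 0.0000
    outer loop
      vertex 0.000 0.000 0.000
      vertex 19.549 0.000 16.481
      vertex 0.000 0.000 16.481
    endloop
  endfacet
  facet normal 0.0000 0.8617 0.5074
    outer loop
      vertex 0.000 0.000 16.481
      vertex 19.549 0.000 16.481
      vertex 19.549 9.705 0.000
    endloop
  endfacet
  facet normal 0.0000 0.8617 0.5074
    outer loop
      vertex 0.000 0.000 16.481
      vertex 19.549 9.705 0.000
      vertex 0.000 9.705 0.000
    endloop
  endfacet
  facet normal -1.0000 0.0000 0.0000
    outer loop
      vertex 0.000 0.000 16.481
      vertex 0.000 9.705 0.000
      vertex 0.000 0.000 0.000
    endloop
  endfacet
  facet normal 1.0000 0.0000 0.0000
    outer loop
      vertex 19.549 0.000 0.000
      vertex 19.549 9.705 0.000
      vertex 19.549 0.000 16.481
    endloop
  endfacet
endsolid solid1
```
; perimeter-only toolpath
G21 ; units = mm
G90 ; absolute positioning
G28 ; home
; layer 1
G0 Z2.747
G0 X0.000 Y0.000
G1 X19.549 Y0.000
G1 X19.549 Y8.088
G1 X0.000 Y8.088
G1 X0.000 Y0.000
; layer 2
G0 Z5.494
G0 X0.000 Y0.000
G1 X19.549 Y0.000
G1 X19.549 Y6.470
G1 X0.000 Y6.470
G1 X0.000 Y0.000
; layer 3
G0 Z8.241
G0 X0.000 Y0.000
G1 X19.549 Y0.000
G1 X19.549 Y4.853
G1 X0.000 Y4.853
G1 X0.000 Y0.000
; layer 4
G0 Z10.987
G0 X0.000 Y0.000
G1 X19.549 Y0.000
G1 X19.549 Y3.235
G1 X0.000 Y3.235
G1 X0.000 Y0.000
; layer 5
G0 Z13.734
G0 X0.000 Y0.000
G1 X19.549 Y0.000
G1 X19.549 Y1.618
G1 X0.000 Y1.618
G1 X0.000 Y0.000
M2 ; end

The solid is a wedge (ramp): 19.5 × 9.71 mm base, rising to 16.5 mm along the y=0 edge and sloping linearly to z=0 at y=9.71. Slicing at Δz = 2.747 mm — 6 equal slices spanning the solid's height, so layer i sits at z = i·h/6 — gives 5 non-empty perimeters. Each is a 4-segment closed polygon; G0 lifts to the layer z and rapids to the start vertex, then G1 traces the edges. The cross-section shrinks linearly with z (the slice at the apex is degenerate and omitted).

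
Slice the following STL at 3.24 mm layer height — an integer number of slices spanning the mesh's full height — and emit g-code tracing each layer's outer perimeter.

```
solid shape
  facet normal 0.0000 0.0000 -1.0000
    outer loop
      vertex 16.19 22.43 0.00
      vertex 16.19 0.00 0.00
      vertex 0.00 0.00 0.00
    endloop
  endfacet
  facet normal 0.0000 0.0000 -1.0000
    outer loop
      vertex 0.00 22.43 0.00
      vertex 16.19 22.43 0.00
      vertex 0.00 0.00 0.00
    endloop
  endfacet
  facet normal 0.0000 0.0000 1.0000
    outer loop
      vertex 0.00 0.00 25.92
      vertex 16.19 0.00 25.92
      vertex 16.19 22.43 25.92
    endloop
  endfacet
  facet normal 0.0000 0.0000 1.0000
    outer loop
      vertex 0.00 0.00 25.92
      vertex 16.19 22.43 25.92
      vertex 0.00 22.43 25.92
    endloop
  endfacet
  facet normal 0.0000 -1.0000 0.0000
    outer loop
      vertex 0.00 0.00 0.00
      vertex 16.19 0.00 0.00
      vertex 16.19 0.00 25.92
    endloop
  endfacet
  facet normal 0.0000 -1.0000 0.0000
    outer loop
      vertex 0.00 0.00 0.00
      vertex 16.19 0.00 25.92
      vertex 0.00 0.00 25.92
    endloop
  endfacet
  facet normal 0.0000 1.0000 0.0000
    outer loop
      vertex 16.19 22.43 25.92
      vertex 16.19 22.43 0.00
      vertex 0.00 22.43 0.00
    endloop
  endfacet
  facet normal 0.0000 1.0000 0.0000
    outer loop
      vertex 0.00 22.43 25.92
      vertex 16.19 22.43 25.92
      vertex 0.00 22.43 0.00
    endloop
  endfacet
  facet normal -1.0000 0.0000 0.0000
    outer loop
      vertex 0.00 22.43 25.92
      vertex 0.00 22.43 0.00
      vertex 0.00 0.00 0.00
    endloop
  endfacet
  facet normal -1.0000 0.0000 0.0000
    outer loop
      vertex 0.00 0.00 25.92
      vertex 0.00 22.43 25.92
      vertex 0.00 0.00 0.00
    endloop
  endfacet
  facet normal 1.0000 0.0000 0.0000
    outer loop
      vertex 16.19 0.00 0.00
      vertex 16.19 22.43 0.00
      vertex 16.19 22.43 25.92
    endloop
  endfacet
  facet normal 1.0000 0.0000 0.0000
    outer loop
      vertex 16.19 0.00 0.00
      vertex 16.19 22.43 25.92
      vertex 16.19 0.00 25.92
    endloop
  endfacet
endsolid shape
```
; perimeter-only toolpath
G21 ; units = mm
G90 ; absolute positioning
G28 ; home
; layer 1
G0 Z3.24
G0 X0.00 Y0.00
G1 X16.19 Y0.00
G1 X16.19 Y22.43
G1 X0.00 Y22.43
G1 X0.00 Y0.00
; layer 2
G0 Z6.48
G0 X0.00 Y0.00
G1 X16.19 Y0.00
G1 X16.19 Y22.43
G1 X0.00 Y22.43
G1 X0.00 Y0.00
; layer 3
G0 Z9.72
G0 X0.00 Y0.00
G1 X16.19 Y0.00
G1 X16.19 Y22.43
G1 X0.00 Y22.43
G1 X0.00 Y0.00
; layer 4
G0 Z12.96
G0 X0.00 Y0.00
G1 X16.19 Y0.00
G1 X16.19 Y22.43
G1 X0.00 Y22.43
G1 X0.00 Y0.00
; layer 5
G0 Z16.20
G0 X0.00 Y0.00
G1 X16.19 Y0.00
G1 X16.19 Y22.43
G1 X0.00 Y22.43
G1 X0.00 Y0.00
; layer 6
G0 Z19.44
G0 X0.00 Y0.00
G1 X16.19 Y0.00
G1 X16.19 Y22.43
G1 X0.00 Y22.43
G1 X0.00 Y0.00
; layer 7
G0 Z22.68
G0 X0.00 Y0.00
G1 X16.19 Y0.00
G1 X16.19 Y22.43
G1 X0.00 Y22.43
G1 X0.00 Y0.00
; layer 8
G0 Z25.92
G0 X0.00 Y0.00
G1 X16.19 Y0.00
G1 X16.19 Y22.43
G1 X0.00 Y22.43
G1 X0.00 Y0.00
M2 ; end

The solid is a rectangular box, roughly 16.2 × 22.4 mm footprint and 25.9 mm tall. Slicing at Δz = 3.24 mm — 8 equal slices spanning the solid's height, so layer i sits at z = i·h/8 — gives 8 non-empty perimeters. Each is a 4-segment closed polygon; G0 lifts to the layer z and rapids to the start vertex, then G1 traces the edges.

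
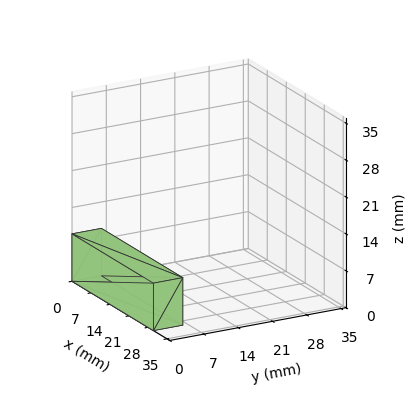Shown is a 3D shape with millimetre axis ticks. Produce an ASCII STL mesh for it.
Reading the render: the shape is a rectangular box, roughly 30 × 6 mm footprint and 9 mm tall (dimensions read to the nearest mm from the axis ticks). For the STL, each face is triangulated and given an outward normal.

solid part
  facet normal 0.0000 0.0000 -1.0000
    outer loop
      vertex 30.0 6.0 0.0
      vertex 30.0 0.0 0.0
      vertex 0.0 0.0 0.0
    endloop
  endfacet
  facet normal 0.0000 0.0000 -1.0000
    outer loop
      vertex 0.0 6.0 0.0
      vertex 30.0 6.0 0.0
      vertex 0.0 0.0 0.0
    endloop
  endfacet
  facet normal 0.0000 0.0000 1.0000
    outer loop
      vertex 0.0 0.0 9.0
      vertex 30.0 0.0 9.0
      vertex 30.0 6.0 9.0
    endloop
  endfacet
  facet normal 0.0000 0.0000 1.0000
    outer loop
      vertex 0.0 0.0 9.0
      vertex 30.0 6.0 9.0
      vertex 0.0 6.0 9.0
    endloop
  endfacet
  facet normal 0.0000 -1.0000 0.0000
    outer loop
      vertex 0.0 0.0 0.0
      vertex 30.0 0.0 0.0
      vertex 30.0 0.0 9.0
    endloop
  endfacet
  facet normal 0.0000 -1.0000 0.0000
    outer loop
      vertex 0.0 0.0 0.0
      vertex 30.0 0.0 9.0
      vertex 0.0 0.0 9.0
    endloop
  endfacet
  facet normal 0.0000 1.0000 0.0000
    outer loop
      vertex 30.0 6.0 9.0
      vertex 30.0 6.0 0.0
      vertex 0.0 6.0 0.0
    endloop
  endfacet
  facet normal 0.0000 1.0000 0.0000
    outer loop
      vertex 0.0 6.0 9.0
      vertex 30.0 6.0 9.0
      vertex 0.0 6.0 0.0
    endloop
  endfacet
  facet normal -1.0000 0.0000 0.0000
    outer loop
      vertex 0.0 6.0 9.0
      vertex 0.0 6.0 0.0
      vertex 0.0 0.0 0.0
    endloop
  endfacet
  facet normal -1.0000 0.0000 0.0000
    outer loop
      vertex 0.0 0.0 9.0
      vertex 0.0 6.0 9.0
      vertex 0.0 0.0 0.0
    endloop
  endfacet
  facet normal 1.0000 0.0000 0.0000
    outer loop
      vertex 30.0 0.0 0.0
      vertex 30.0 6.0 0.0
      vertex 30.0 6.0 9.0
    endloop
  endfacet
  facet normal 1.0000 0.0000 0.0000
    outer loop
      vertex 30.0 0.0 0.0
      vertex 30.0 6.0 9.0
      vertex 30.0 0.0 9.0
    endloop
  endfacet
endsolid part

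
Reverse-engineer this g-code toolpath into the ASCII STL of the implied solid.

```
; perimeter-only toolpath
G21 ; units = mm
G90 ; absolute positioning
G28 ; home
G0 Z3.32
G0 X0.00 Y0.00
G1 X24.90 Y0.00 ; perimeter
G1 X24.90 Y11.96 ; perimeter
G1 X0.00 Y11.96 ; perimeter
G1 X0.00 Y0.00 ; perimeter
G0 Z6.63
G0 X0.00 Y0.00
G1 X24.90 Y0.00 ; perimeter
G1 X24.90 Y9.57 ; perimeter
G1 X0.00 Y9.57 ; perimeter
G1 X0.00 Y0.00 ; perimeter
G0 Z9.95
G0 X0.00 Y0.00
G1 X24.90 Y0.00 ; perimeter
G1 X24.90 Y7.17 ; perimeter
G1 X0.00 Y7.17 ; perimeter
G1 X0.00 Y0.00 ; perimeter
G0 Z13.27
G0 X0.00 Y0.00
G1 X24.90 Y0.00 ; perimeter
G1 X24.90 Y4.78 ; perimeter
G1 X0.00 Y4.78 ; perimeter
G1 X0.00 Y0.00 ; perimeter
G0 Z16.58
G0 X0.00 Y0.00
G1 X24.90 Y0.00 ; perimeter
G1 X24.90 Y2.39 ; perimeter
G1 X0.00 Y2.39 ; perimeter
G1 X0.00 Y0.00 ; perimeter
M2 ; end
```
solid part
  facet normal 0.0000 0.0000 -1.0000
    outer loop
      vertex 24.90 14.35 0.00
      vertex 24.90 0.00 0.00
      vertex 0.00 0.00 0.00
    endloop
  endfacet
  facet normal 0.0000 0.0000 -1.0000
    outer loop
      vertex 0.00 14.35 0.00
      vertex 24.90 14.35 0.00
      vertex 0.00 0.00 0.00
    endloop
  endfacet
  facet normal 0.0000 -1.0000 0.0000
    outer loop
      vertex 0.00 0.00 0.00
      vertex 24.90 0.00 0.00
      vertex 24.90 0.00 19.90
    endloop
  endfacet
  facet normal 0.0000 -1.0000 0.0000
    outer loop
      vertex 0.00 0.00 0.00
      vertex 24.90 0.00 19.90
      vertex 0.00 0.00 19.90
    endloop
  endfacet
  facet normal 0.0000 0.8111 0.5849
    outer loop
      vertex 0.00 0.00 19.90
      vertex 24.90 0.00 19.90
      vertex 24.90 14.35 0.00
    endloop
  endfacet
  facet normal 0.0000 0.8111 0.5849
    outer loop
      vertex 0.00 0.00 19.90
      vertex 24.90 14.35 0.00
      vertex 0.00 14.35 0.00
    endloop
  endfacet
  facet normal -1.0000 0.0000 0.0000
    outer loop
      vertex 0.00 0.00 19.90
      vertex 0.00 14.35 0.00
      vertex 0.00 0.00 0.00
    endloop
  endfacet
  facet normal 1.0000 0.0000 0.0000
    outer loop
      vertex 24.90 0.00 0.00
      vertex 24.90 14.35 0.00
      vertex 24.90 0.00 19.90
    endloop
  endfacet
endsolid part

The G0 Z moves step by Δz≈3.32 mm. The G1 loops shrink linearly with z, so the solid tapers from its base footprint up to z≈19.9. Closing with a flat bottom cap and the tapered top and triangulating gives 8 facets — a wedge (ramp): 24.9 × 14.3 mm base, rising to 19.9 mm along the y=0 edge and sloping linearly to z=0 at y=14.3.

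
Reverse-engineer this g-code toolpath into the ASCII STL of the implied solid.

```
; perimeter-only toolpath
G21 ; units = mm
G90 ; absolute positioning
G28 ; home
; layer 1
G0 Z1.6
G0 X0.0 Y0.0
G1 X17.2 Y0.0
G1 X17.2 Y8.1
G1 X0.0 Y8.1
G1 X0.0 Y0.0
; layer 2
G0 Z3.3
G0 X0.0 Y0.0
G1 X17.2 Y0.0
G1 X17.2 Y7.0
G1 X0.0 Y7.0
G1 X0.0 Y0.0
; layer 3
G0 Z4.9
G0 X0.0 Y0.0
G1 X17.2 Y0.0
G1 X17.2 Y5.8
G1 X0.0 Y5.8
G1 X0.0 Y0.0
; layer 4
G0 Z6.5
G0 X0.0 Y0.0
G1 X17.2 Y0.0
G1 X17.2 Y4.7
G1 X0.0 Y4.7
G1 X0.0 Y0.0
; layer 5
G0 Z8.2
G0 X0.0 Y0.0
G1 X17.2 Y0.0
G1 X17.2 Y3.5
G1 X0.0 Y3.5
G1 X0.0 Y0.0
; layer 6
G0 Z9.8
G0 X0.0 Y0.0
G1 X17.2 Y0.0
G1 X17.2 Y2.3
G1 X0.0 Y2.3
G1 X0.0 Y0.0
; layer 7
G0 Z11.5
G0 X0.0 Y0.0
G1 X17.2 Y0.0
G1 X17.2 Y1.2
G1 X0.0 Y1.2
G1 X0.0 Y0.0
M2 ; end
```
solid part
  facet normal 0.0000 0.0000 -1.0000
    outer loop
      vertex 17.2 9.3 0.0
      vertex 17.2 0.0 0.0
      vertex 0.0 0.0 0.0
    endloop
  endfacet
  facet normal 0.0000 0.0000 -1.0000
    outer loop
      vertex 0.0 9.3 0.0
      vertex 17.2 9.3 0.0
      vertex 0.0 0.0 0.0
    endloop
  endfacet
  facet normal 0.0000 -1.0000 0.0000
    outer loop
      vertex 0.0 0.0 0.0
      vertex 17.2 0.0 0.0
      vertex 17.2 0.0 13.1
    endloop
  endfacet
  facet normal 0.0000 -1.0000 0.0000
    outer loop
      vertex 0.0 0.0 0.0
      vertex 17.2 0.0 13.1
      vertex 0.0 0.0 13.1
    endloop
  endfacet
  facet normal 0.0000 0.8154 0.5789
    outer loop
      vertex 0.0 0.0 13.1
      vertex 17.2 0.0 13.1
      vertex 17.2 9.3 0.0
    endloop
  endfacet
  facet normal 0.0000 0.8154 0.5789
    outer loop
      vertex 0.0 0.0 13.1
      vertex 17.2 9.3 0.0
      vertex 0.0 9.3 0.0
    endloop
  endfacet
  facet normal -1.0000 0.0000 0.0000
    outer loop
      vertex 0.0 0.0 13.1
      vertex 0.0 9.3 0.0
      vertex 0.0 0.0 0.0
    endloop
  endfacet
  facet normal 1.0000 0.0000 0.0000
    outer loop
      vertex 17.2 0.0 0.0
      vertex 17.2 9.3 0.0
      vertex 17.2 0.0 13.1
    endloop
  endfacet
endsolid part

The G0 Z moves step by Δz≈1.6 mm. The G1 loops shrink linearly with z, so the solid tapers from its base footprint up to z≈13.1. Closing with a flat bottom cap and the tapered top and triangulating gives 8 facets — a wedge (ramp): 17.2 × 9.3 mm base, rising to 13.1 mm along the y=0 edge and sloping linearly to z=0 at y=9.3.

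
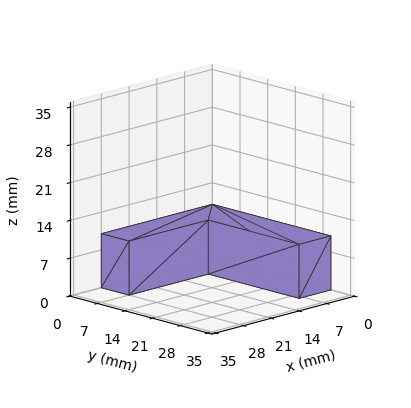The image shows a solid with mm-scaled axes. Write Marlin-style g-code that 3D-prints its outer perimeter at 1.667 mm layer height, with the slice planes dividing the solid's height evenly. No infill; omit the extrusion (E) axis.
Reading the render: the shape is an L-shaped prism: outer 28 × 30 mm, arm thicknesses ≈ 7 mm (horizontal) and 8 mm (vertical), extruded 10 mm in z (dimensions read to the nearest mm from the axis ticks). For the g-code, the solid's height is divided into equal slices at the stated Δz and each level perimeter traced with G1 moves after a G0 lift.

; perimeter-only toolpath
G21 ; units = mm
G90 ; absolute positioning
G28 ; home
; layer 1
G0 Z1.667
G0 X0.000 Y0.000
G1 X28.000 Y0.000
G1 X28.000 Y7.000
G1 X8.000 Y7.000
G1 X8.000 Y30.000
G1 X0.000 Y30.000
G1 X0.000 Y0.000
; layer 2
G0 Z3.333
G0 X0.000 Y0.000
G1 X28.000 Y0.000
G1 X28.000 Y7.000
G1 X8.000 Y7.000
G1 X8.000 Y30.000
G1 X0.000 Y30.000
G1 X0.000 Y0.000
; layer 3
G0 Z5.000
G0 X0.000 Y0.000
G1 X28.000 Y0.000
G1 X28.000 Y7.000
G1 X8.000 Y7.000
G1 X8.000 Y30.000
G1 X0.000 Y30.000
G1 X0.000 Y0.000
; layer 4
G0 Z6.667
G0 X0.000 Y0.000
G1 X28.000 Y0.000
G1 X28.000 Y7.000
G1 X8.000 Y7.000
G1 X8.000 Y30.000
G1 X0.000 Y30.000
G1 X0.000 Y0.000
; layer 5
G0 Z8.333
G0 X0.000 Y0.000
G1 X28.000 Y0.000
G1 X28.000 Y7.000
G1 X8.000 Y7.000
G1 X8.000 Y30.000
G1 X0.000 Y30.000
G1 X0.000 Y0.000
; layer 6
G0 Z10.000
G0 X0.000 Y0.000
G1 X28.000 Y0.000
G1 X28.000 Y7.000
G1 X8.000 Y7.000
G1 X8.000 Y30.000
G1 X0.000 Y30.000
G1 X0.000 Y0.000
M2 ; end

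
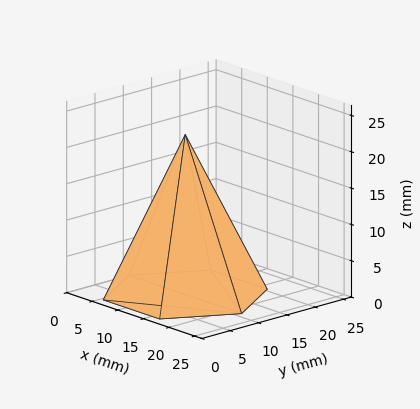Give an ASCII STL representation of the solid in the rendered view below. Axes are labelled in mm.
Reading the render: the shape is a regular 6-sided pyramid, base circumscribed radius ≈ 11 mm, apex at z ≈ 22 mm (dimensions read to the nearest mm from the axis ticks). For the STL, each face is triangulated and given an outward normal.

solid part
  facet normal 0.0000 0.0000 -1.0000
    outer loop
      vertex 5.5 20.5 0.0
      vertex 16.5 20.5 0.0
      vertex 22.0 11.0 0.0
    endloop
  endfacet
  facet normal 0.0000 0.0000 -1.0000
    outer loop
      vertex 0.0 11.0 0.0
      vertex 5.5 20.5 0.0
      vertex 22.0 11.0 0.0
    endloop
  endfacet
  facet normal 0.0000 0.0000 -1.0000
    outer loop
      vertex 5.5 1.5 0.0
      vertex 0.0 11.0 0.0
      vertex 22.0 11.0 0.0
    endloop
  endfacet
  facet normal 0.0000 0.0000 -1.0000
    outer loop
      vertex 16.5 1.5 0.0
      vertex 5.5 1.5 0.0
      vertex 22.0 11.0 0.0
    endloop
  endfacet
  facet normal 0.7943 0.4598 0.3971
    outer loop
      vertex 22.0 11.0 0.0
      vertex 16.5 20.5 0.0
      vertex 11.0 11.0 22.0
    endloop
  endfacet
  facet normal 0.0000 0.9181 0.3964
    outer loop
      vertex 16.5 20.5 0.0
      vertex 5.5 20.5 0.0
      vertex 11.0 11.0 22.0
    endloop
  endfacet
  facet normal -0.7943 0.4598 0.3971
    outer loop
      vertex 5.5 20.5 0.0
      vertex 0.0 11.0 0.0
      vertex 11.0 11.0 22.0
    endloop
  endfacet
  facet normal -0.7943 -0.4598 0.3971
    outer loop
      vertex 0.0 11.0 0.0
      vertex 5.5 1.5 0.0
      vertex 11.0 11.0 22.0
    endloop
  endfacet
  facet normal 0.0000 -0.9181 0.3964
    outer loop
      vertex 5.5 1.5 0.0
      vertex 16.5 1.5 0.0
      vertex 11.0 11.0 22.0
    endloop
  endfacet
  facet normal 0.7943 -0.4598 0.3971
    outer loop
      vertex 16.5 1.5 0.0
      vertex 22.0 11.0 0.0
      vertex 11.0 11.0 22.0
    endloop
  endfacet
endsolid part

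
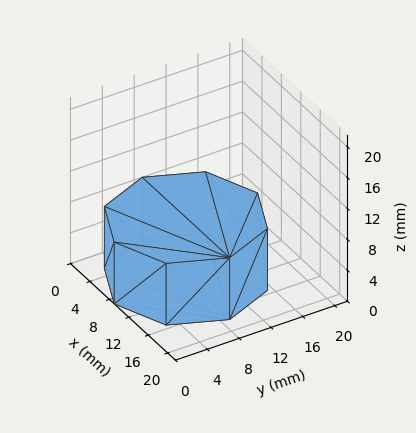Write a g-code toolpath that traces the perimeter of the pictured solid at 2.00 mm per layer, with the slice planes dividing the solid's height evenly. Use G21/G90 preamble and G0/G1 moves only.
Reading the render: the shape is a regular 8-sided prism (a cylinder approximated with 8 flat sides), circumscribed radius ≈ 9 mm, height ≈ 8 mm (dimensions read to the nearest mm from the axis ticks). For the g-code, the solid's height is divided into equal slices at the stated Δz and each level perimeter traced with G1 moves after a G0 lift.

; perimeter-only toolpath
G21 ; units = mm
G90 ; absolute positioning
G28 ; home
; layer 1
G0 Z2.00
G0 X18.00 Y9.00
G1 X15.36 Y15.36
G1 X9.00 Y18.00
G1 X2.64 Y15.36
G1 X0.00 Y9.00
G1 X2.64 Y2.64
G1 X9.00 Y0.00
G1 X15.36 Y2.64
G1 X18.00 Y9.00
; layer 2
G0 Z4.00
G0 X18.00 Y9.00
G1 X15.36 Y15.36
G1 X9.00 Y18.00
G1 X2.64 Y15.36
G1 X0.00 Y9.00
G1 X2.64 Y2.64
G1 X9.00 Y0.00
G1 X15.36 Y2.64
G1 X18.00 Y9.00
; layer 3
G0 Z6.00
G0 X18.00 Y9.00
G1 X15.36 Y15.36
G1 X9.00 Y18.00
G1 X2.64 Y15.36
G1 X0.00 Y9.00
G1 X2.64 Y2.64
G1 X9.00 Y0.00
G1 X15.36 Y2.64
G1 X18.00 Y9.00
; layer 4
G0 Z8.00
G0 X18.00 Y9.00
G1 X15.36 Y15.36
G1 X9.00 Y18.00
G1 X2.64 Y15.36
G1 X0.00 Y9.00
G1 X2.64 Y2.64
G1 X9.00 Y0.00
G1 X15.36 Y2.64
G1 X18.00 Y9.00
M2 ; end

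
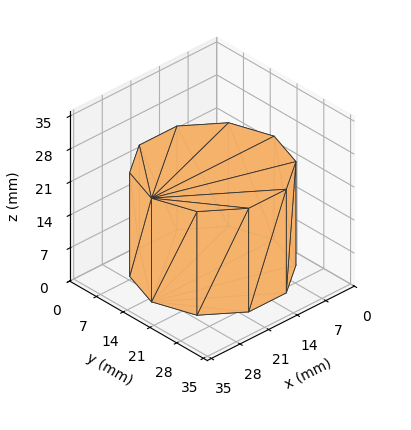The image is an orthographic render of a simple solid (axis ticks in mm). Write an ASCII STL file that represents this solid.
Reading the render: the shape is a regular 10-sided prism (a cylinder approximated with 10 flat sides), circumscribed radius ≈ 15 mm, height ≈ 22 mm (dimensions read to the nearest mm from the axis ticks). For the STL, each face is triangulated and given an outward normal.

solid part
  facet normal 0.0000 0.0000 -1.0000
    outer loop
      vertex 19.6 29.3 0.0
      vertex 27.1 23.8 0.0
      vertex 30.0 15.0 0.0
    endloop
  endfacet
  facet normal 0.0000 0.0000 -1.0000
    outer loop
      vertex 10.4 29.3 0.0
      vertex 19.6 29.3 0.0
      vertex 30.0 15.0 0.0
    endloop
  endfacet
  facet normal 0.0000 0.0000 -1.0000
    outer loop
      vertex 2.9 23.8 0.0
      vertex 10.4 29.3 0.0
      vertex 30.0 15.0 0.0
    endloop
  endfacet
  facet normal 0.0000 0.0000 -1.0000
    outer loop
      vertex 0.0 15.0 0.0
      vertex 2.9 23.8 0.0
      vertex 30.0 15.0 0.0
    endloop
  endfacet
  facet normal 0.0000 0.0000 -1.0000
    outer loop
      vertex 2.9 6.2 0.0
      vertex 0.0 15.0 0.0
      vertex 30.0 15.0 0.0
    endloop
  endfacet
  facet normal 0.0000 0.0000 -1.0000
    outer loop
      vertex 10.4 0.7 0.0
      vertex 2.9 6.2 0.0
      vertex 30.0 15.0 0.0
    endloop
  endfacet
  facet normal 0.0000 0.0000 -1.0000
    outer loop
      vertex 19.6 0.7 0.0
      vertex 10.4 0.7 0.0
      vertex 30.0 15.0 0.0
    endloop
  endfacet
  facet normal 0.0000 0.0000 -1.0000
    outer loop
      vertex 27.1 6.2 0.0
      vertex 19.6 0.7 0.0
      vertex 30.0 15.0 0.0
    endloop
  endfacet
  facet normal 0.0000 0.0000 1.0000
    outer loop
      vertex 30.0 15.0 22.0
      vertex 27.1 23.8 22.0
      vertex 19.6 29.3 22.0
    endloop
  endfacet
  facet normal 0.0000 0.0000 1.0000
    outer loop
      vertex 30.0 15.0 22.0
      vertex 19.6 29.3 22.0
      vertex 10.4 29.3 22.0
    endloop
  endfacet
  facet normal 0.0000 0.0000 1.0000
    outer loop
      vertex 30.0 15.0 22.0
      vertex 10.4 29.3 22.0
      vertex 2.9 23.8 22.0
    endloop
  endfacet
  facet normal 0.0000 0.0000 1.0000
    outer loop
      vertex 30.0 15.0 22.0
      vertex 2.9 23.8 22.0
      vertex 0.0 15.0 22.0
    endloop
  endfacet
  facet normal 0.0000 0.0000 1.0000
    outer loop
      vertex 30.0 15.0 22.0
      vertex 0.0 15.0 22.0
      vertex 2.9 6.2 22.0
    endloop
  endfacet
  facet normal 0.0000 0.0000 1.0000
    outer loop
      vertex 30.0 15.0 22.0
      vertex 2.9 6.2 22.0
      vertex 10.4 0.7 22.0
    endloop
  endfacet
  facet normal 0.0000 0.0000 1.0000
    outer loop
      vertex 30.0 15.0 22.0
      vertex 10.4 0.7 22.0
      vertex 19.6 0.7 22.0
    endloop
  endfacet
  facet normal 0.0000 0.0000 1.0000
    outer loop
      vertex 30.0 15.0 22.0
      vertex 19.6 0.7 22.0
      vertex 27.1 6.2 22.0
    endloop
  endfacet
  facet normal 0.9498 0.3130 0.0000
    outer loop
      vertex 30.0 15.0 0.0
      vertex 27.1 23.8 0.0
      vertex 27.1 23.8 22.0
    endloop
  endfacet
  facet normal 0.9498 0.3130 0.0000
    outer loop
      vertex 30.0 15.0 0.0
      vertex 27.1 23.8 22.0
      vertex 30.0 15.0 22.0
    endloop
  endfacet
  facet normal 0.5914 0.8064 0.0000
    outer loop
      vertex 27.1 23.8 0.0
      vertex 19.6 29.3 0.0
      vertex 19.6 29.3 22.0
    endloop
  endfacet
  facet normal 0.5914 0.8064 0.0000
    outer loop
      vertex 27.1 23.8 0.0
      vertex 19.6 29.3 22.0
      vertex 27.1 23.8 22.0
    endloop
  endfacet
  facet normal 0.0000 1.0000 0.0000
    outer loop
      vertex 19.6 29.3 0.0
      vertex 10.4 29.3 0.0
      vertex 10.4 29.3 22.0
    endloop
  endfacet
  facet normal 0.0000 1.0000 0.0000
    outer loop
      vertex 19.6 29.3 0.0
      vertex 10.4 29.3 22.0
      vertex 19.6 29.3 22.0
    endloop
  endfacet
  facet normal -0.5914 0.8064 0.0000
    outer loop
      vertex 10.4 29.3 0.0
      vertex 2.9 23.8 0.0
      vertex 2.9 23.8 22.0
    endloop
  endfacet
  facet normal -0.5914 0.8064 0.0000
    outer loop
      vertex 10.4 29.3 0.0
      vertex 2.9 23.8 22.0
      vertex 10.4 29.3 22.0
    endloop
  endfacet
  facet normal -0.9498 0.3130 0.0000
    outer loop
      vertex 2.9 23.8 0.0
      vertex 0.0 15.0 0.0
      vertex 0.0 15.0 22.0
    endloop
  endfacet
  facet normal -0.9498 0.3130 0.0000
    outer loop
      vertex 2.9 23.8 0.0
      vertex 0.0 15.0 22.0
      vertex 2.9 23.8 22.0
    endloop
  endfacet
  facet normal -0.9498 -0.3130 0.0000
    outer loop
      vertex 0.0 15.0 0.0
      vertex 2.9 6.2 0.0
      vertex 2.9 6.2 22.0
    endloop
  endfacet
  facet normal -0.9498 -0.3130 0.0000
    outer loop
      vertex 0.0 15.0 0.0
      vertex 2.9 6.2 22.0
      vertex 0.0 15.0 22.0
    endloop
  endfacet
  facet normal -0.5914 -0.8064 0.0000
    outer loop
      vertex 2.9 6.2 0.0
      vertex 10.4 0.7 0.0
      vertex 10.4 0.7 22.0
    endloop
  endfacet
  facet normal -0.5914 -0.8064 0.0000
    outer loop
      vertex 2.9 6.2 0.0
      vertex 10.4 0.7 22.0
      vertex 2.9 6.2 22.0
    endloop
  endfacet
  facet normal 0.0000 -1.0000 0.0000
    outer loop
      vertex 10.4 0.7 0.0
      vertex 19.6 0.7 0.0
      vertex 19.6 0.7 22.0
    endloop
  endfacet
  facet normal 0.0000 -1.0000 0.0000
    outer loop
      vertex 10.4 0.7 0.0
      vertex 19.6 0.7 22.0
      vertex 10.4 0.7 22.0
    endloop
  endfacet
  facet normal 0.5914 -0.8064 0.0000
    outer loop
      vertex 19.6 0.7 0.0
      vertex 27.1 6.2 0.0
      vertex 27.1 6.2 22.0
    endloop
  endfacet
  facet normal 0.5914 -0.8064 0.0000
    outer loop
      vertex 19.6 0.7 0.0
      vertex 27.1 6.2 22.0
      vertex 19.6 0.7 22.0
    endloop
  endfacet
  facet normal 0.9498 -0.3130 0.0000
    outer loop
      vertex 27.1 6.2 0.0
      vertex 30.0 15.0 0.0
      vertex 30.0 15.0 22.0
    endloop
  endfacet
  facet normal 0.9498 -0.3130 0.0000
    outer loop
      vertex 27.1 6.2 0.0
      vertex 30.0 15.0 22.0
      vertex 27.1 6.2 22.0
    endloop
  endfacet
endsolid part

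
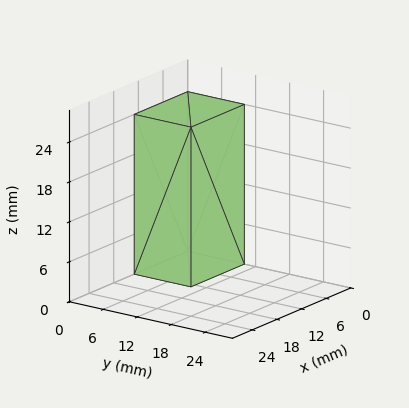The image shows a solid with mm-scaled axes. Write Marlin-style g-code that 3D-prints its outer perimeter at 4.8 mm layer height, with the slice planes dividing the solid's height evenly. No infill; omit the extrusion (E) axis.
Reading the render: the shape is a rectangular box, roughly 13 × 10 mm footprint and 24 mm tall (dimensions read to the nearest mm from the axis ticks). For the g-code, the solid's height is divided into equal slices at the stated Δz and each level perimeter traced with G1 moves after a G0 lift.

; perimeter-only toolpath
G21 ; units = mm
G90 ; absolute positioning
G28 ; home
; layer 1
G0 Z4.8
G0 X0.0 Y0.0
G1 X13.0 Y0.0
G1 X13.0 Y10.0
G1 X0.0 Y10.0
G1 X0.0 Y0.0
; layer 2
G0 Z9.6
G0 X0.0 Y0.0
G1 X13.0 Y0.0
G1 X13.0 Y10.0
G1 X0.0 Y10.0
G1 X0.0 Y0.0
; layer 3
G0 Z14.4
G0 X0.0 Y0.0
G1 X13.0 Y0.0
G1 X13.0 Y10.0
G1 X0.0 Y10.0
G1 X0.0 Y0.0
; layer 4
G0 Z19.2
G0 X0.0 Y0.0
G1 X13.0 Y0.0
G1 X13.0 Y10.0
G1 X0.0 Y10.0
G1 X0.0 Y0.0
; layer 5
G0 Z24.0
G0 X0.0 Y0.0
G1 X13.0 Y0.0
G1 X13.0 Y10.0
G1 X0.0 Y10.0
G1 X0.0 Y0.0
M2 ; end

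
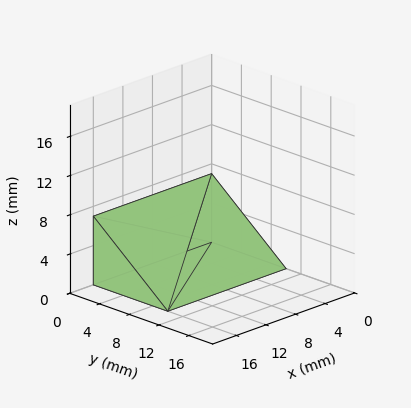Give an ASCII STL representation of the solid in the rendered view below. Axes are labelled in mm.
Reading the render: the shape is a wedge (ramp): 16 × 10 mm base, rising to 7 mm along the y=0 edge and sloping linearly to z=0 at y=10 (dimensions read to the nearest mm from the axis ticks). For the STL, each face is triangulated and given an outward normal.

solid part
  facet normal 0.0000 0.0000 -1.0000
    outer loop
      vertex 16.000 10.000 0.000
      vertex 16.000 0.000 0.000
      vertex 0.000 0.000 0.000
    endloop
  endfacet
  facet normal 0.0000 0.0000 -1.0000
    outer loop
      vertex 0.000 10.000 0.000
      vertex 16.000 10.000 0.000
      vertex 0.000 0.000 0.000
    endloop
  endfacet
  facet normal 0.0000 -1.0000 0.0000
    outer loop
      vertex 0.000 0.000 0.000
      vertex 16.000 0.000 0.000
      vertex 16.000 0.000 7.000
    endloop
  endfacet
  facet normal 0.0000 -1.0000 0.0000
    outer loop
      vertex 0.000 0.000 0.000
      vertex 16.000 0.000 7.000
      vertex 0.000 0.000 7.000
    endloop
  endfacet
  facet normal 0.0000 0.5735 0.8192
    outer loop
      vertex 0.000 0.000 7.000
      vertex 16.000 0.000 7.000
      vertex 16.000 10.000 0.000
    endloop
  endfacet
  facet normal 0.0000 0.5735 0.8192
    outer loop
      vertex 0.000 0.000 7.000
      vertex 16.000 10.000 0.000
      vertex 0.000 10.000 0.000
    endloop
  endfacet
  facet normal -1.0000 0.0000 0.0000
    outer loop
      vertex 0.000 0.000 7.000
      vertex 0.000 10.000 0.000
      vertex 0.000 0.000 0.000
    endloop
  endfacet
  facet normal 1.0000 0.0000 0.0000
    outer loop
      vertex 16.000 0.000 0.000
      vertex 16.000 10.000 0.000
      vertex 16.000 0.000 7.000
    endloop
  endfacet
endsolid part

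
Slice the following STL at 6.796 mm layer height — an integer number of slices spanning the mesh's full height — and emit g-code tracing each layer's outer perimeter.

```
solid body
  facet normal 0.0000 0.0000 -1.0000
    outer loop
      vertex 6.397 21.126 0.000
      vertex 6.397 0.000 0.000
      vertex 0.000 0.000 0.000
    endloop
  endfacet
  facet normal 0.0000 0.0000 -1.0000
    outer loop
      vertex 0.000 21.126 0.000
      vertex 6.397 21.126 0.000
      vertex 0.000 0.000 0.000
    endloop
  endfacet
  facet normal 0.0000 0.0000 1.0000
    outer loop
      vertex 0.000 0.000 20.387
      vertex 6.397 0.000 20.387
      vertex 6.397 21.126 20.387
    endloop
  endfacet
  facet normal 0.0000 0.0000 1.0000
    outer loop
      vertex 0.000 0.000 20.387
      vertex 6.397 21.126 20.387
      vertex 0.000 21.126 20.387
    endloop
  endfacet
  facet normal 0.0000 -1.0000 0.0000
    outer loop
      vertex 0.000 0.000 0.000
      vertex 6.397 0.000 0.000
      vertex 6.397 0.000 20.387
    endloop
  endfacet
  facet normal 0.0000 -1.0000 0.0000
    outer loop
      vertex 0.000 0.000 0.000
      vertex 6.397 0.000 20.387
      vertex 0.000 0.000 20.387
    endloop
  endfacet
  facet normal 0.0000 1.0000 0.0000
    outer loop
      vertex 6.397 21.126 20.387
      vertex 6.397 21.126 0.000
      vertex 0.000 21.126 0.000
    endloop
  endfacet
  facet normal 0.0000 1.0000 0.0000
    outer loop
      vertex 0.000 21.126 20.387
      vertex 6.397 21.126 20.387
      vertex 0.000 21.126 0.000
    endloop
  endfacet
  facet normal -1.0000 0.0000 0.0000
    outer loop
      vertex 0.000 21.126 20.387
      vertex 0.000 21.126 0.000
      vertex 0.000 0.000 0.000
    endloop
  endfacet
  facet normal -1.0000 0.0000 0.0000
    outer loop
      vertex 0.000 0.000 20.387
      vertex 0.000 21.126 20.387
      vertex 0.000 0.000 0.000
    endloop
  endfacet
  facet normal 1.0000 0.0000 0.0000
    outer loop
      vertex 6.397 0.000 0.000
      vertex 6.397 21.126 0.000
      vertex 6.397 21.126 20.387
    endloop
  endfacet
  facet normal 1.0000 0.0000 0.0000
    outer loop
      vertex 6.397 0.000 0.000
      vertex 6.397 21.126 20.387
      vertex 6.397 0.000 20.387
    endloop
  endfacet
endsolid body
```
; perimeter-only toolpath
G21 ; units = mm
G90 ; absolute positioning
G28 ; home
; layer 1
G0 Z6.796
G0 X0.000 Y0.000
G1 X6.397 Y0.000
G1 X6.397 Y21.126
G1 X0.000 Y21.126
G1 X0.000 Y0.000
; layer 2
G0 Z13.591
G0 X0.000 Y0.000
G1 X6.397 Y0.000
G1 X6.397 Y21.126
G1 X0.000 Y21.126
G1 X0.000 Y0.000
; layer 3
G0 Z20.387
G0 X0.000 Y0.000
G1 X6.397 Y0.000
G1 X6.397 Y21.126
G1 X0.000 Y21.126
G1 X0.000 Y0.000
M2 ; end

The solid is a rectangular box, roughly 6.4 × 21.1 mm footprint and 20.4 mm tall. Slicing at Δz = 6.796 mm — 3 equal slices spanning the solid's height, so layer i sits at z = i·h/3 — gives 3 non-empty perimeters. Each is a 4-segment closed polygon; G0 lifts to the layer z and rapids to the start vertex, then G1 traces the edges.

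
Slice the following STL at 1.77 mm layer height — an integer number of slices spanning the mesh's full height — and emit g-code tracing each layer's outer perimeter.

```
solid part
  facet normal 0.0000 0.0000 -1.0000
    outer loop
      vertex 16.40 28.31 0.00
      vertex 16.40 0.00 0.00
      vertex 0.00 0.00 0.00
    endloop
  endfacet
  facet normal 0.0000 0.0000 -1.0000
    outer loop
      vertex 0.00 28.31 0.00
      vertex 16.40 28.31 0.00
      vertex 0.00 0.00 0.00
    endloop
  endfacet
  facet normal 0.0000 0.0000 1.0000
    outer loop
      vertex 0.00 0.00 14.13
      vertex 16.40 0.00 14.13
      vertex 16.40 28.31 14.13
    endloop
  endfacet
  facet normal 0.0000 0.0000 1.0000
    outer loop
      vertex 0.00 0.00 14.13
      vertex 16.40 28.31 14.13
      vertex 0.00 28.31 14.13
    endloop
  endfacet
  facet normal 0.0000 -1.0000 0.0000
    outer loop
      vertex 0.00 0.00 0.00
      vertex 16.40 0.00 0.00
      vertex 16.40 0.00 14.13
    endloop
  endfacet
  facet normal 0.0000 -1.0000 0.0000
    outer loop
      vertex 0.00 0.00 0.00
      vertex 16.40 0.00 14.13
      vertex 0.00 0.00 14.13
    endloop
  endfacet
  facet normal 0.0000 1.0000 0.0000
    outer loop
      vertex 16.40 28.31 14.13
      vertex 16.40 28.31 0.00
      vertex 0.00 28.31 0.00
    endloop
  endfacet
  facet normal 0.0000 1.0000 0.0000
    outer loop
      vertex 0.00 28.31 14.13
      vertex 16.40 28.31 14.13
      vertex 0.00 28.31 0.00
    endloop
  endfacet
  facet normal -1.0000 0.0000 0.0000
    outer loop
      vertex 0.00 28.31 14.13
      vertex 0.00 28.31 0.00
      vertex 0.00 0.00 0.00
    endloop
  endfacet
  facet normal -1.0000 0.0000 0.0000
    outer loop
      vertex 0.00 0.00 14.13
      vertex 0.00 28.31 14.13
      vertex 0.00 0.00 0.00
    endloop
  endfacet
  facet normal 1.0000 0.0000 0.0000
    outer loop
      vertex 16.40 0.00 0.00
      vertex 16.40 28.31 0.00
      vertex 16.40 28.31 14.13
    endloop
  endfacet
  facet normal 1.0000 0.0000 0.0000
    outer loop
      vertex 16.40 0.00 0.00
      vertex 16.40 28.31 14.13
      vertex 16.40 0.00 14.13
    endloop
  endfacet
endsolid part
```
; perimeter-only toolpath
G21 ; units = mm
G90 ; absolute positioning
G28 ; home
; layer 1
G0 Z1.77
G0 X0.00 Y0.00
G1 X16.40 Y0.00
G1 X16.40 Y28.31
G1 X0.00 Y28.31
G1 X0.00 Y0.00
; layer 2
G0 Z3.53
G0 X0.00 Y0.00
G1 X16.40 Y0.00
G1 X16.40 Y28.31
G1 X0.00 Y28.31
G1 X0.00 Y0.00
; layer 3
G0 Z5.30
G0 X0.00 Y0.00
G1 X16.40 Y0.00
G1 X16.40 Y28.31
G1 X0.00 Y28.31
G1 X0.00 Y0.00
; layer 4
G0 Z7.07
G0 X0.00 Y0.00
G1 X16.40 Y0.00
G1 X16.40 Y28.31
G1 X0.00 Y28.31
G1 X0.00 Y0.00
; layer 5
G0 Z8.83
G0 X0.00 Y0.00
G1 X16.40 Y0.00
G1 X16.40 Y28.31
G1 X0.00 Y28.31
G1 X0.00 Y0.00
; layer 6
G0 Z10.60
G0 X0.00 Y0.00
G1 X16.40 Y0.00
G1 X16.40 Y28.31
G1 X0.00 Y28.31
G1 X0.00 Y0.00
; layer 7
G0 Z12.36
G0 X0.00 Y0.00
G1 X16.40 Y0.00
G1 X16.40 Y28.31
G1 X0.00 Y28.31
G1 X0.00 Y0.00
; layer 8
G0 Z14.13
G0 X0.00 Y0.00
G1 X16.40 Y0.00
G1 X16.40 Y28.31
G1 X0.00 Y28.31
G1 X0.00 Y0.00
M2 ; end

The solid is a rectangular box, roughly 16.4 × 28.3 mm footprint and 14.1 mm tall. Slicing at Δz = 1.77 mm — 8 equal slices spanning the solid's height, so layer i sits at z = i·h/8 — gives 8 non-empty perimeters. Each is a 4-segment closed polygon; G0 lifts to the layer z and rapids to the start vertex, then G1 traces the edges.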